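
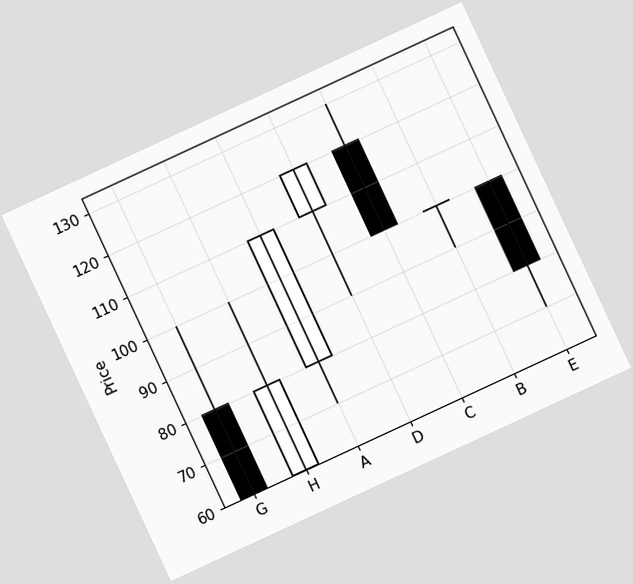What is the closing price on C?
100

The chart is tilted about 25° counter-clockwise. The C candle closes at 100.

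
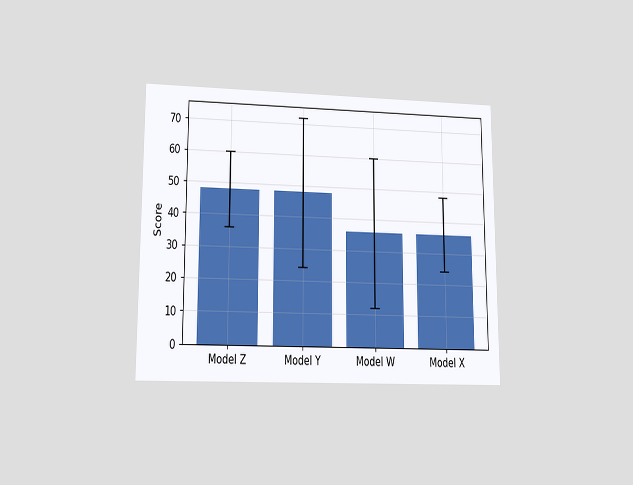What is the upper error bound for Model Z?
60

The chart is viewed at a slight angle. The Model Z bar's upper whisker reaches 60.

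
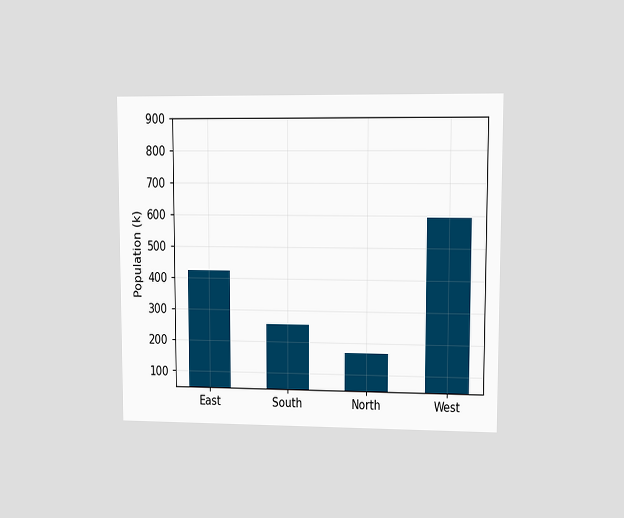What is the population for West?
The chart is viewed at a slight angle. Reading along the chart's y-axis, the West bar reaches 595k.

595k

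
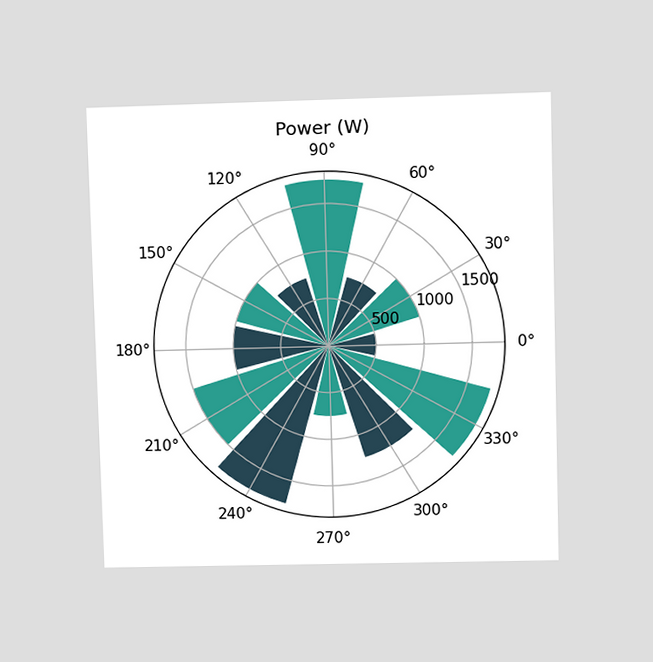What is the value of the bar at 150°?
The chart is viewed at a slight angle. The bar at 150° reaches 1000W on the radial axis.

1000W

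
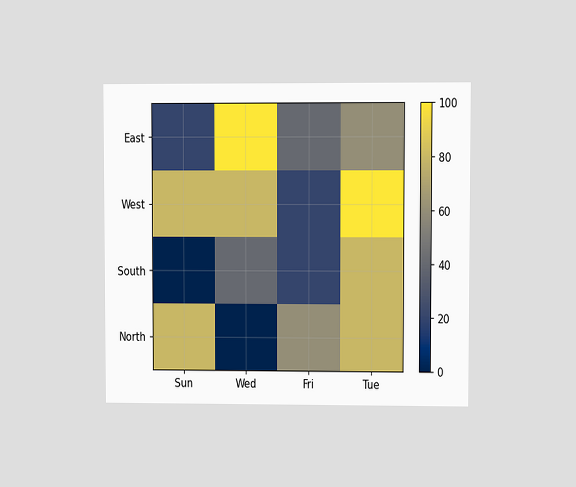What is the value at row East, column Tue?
60

The chart is viewed at a slight angle. Matching cell (East, Tue) against the colorbar gives 60.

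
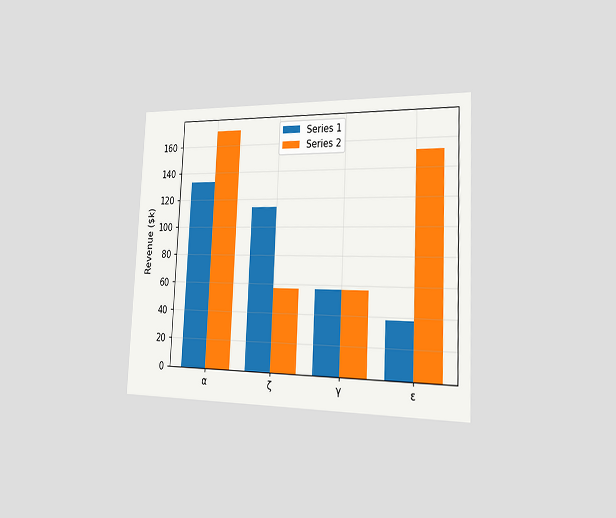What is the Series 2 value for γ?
$57k

The chart is tilted about 3° clockwise and viewed slightly from the right. The Series 2 bar at γ reaches $57k on the y-axis.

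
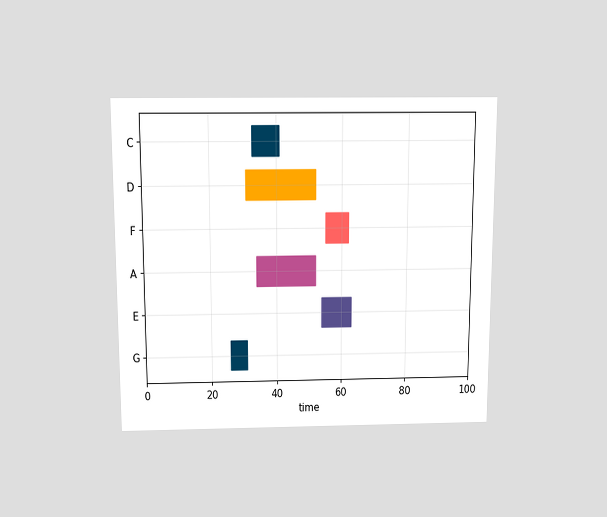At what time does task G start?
The chart is viewed slightly from above. The G bar begins at t=26.

26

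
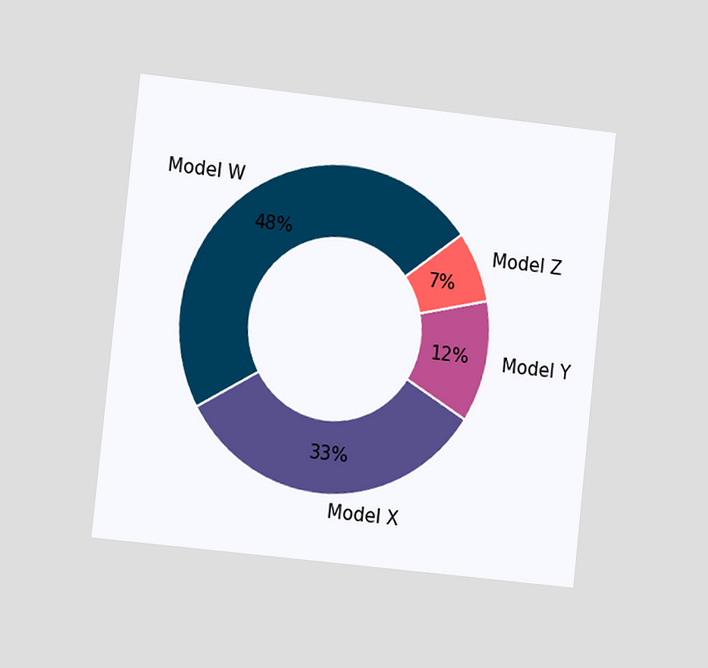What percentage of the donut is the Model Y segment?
12%

The chart is tilted about 6° clockwise and viewed slightly from the left. The Model Y segment takes up 12% of the ring.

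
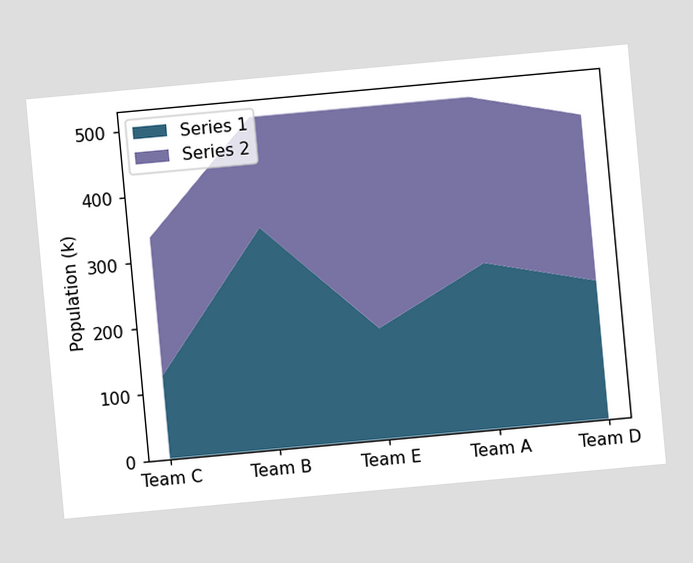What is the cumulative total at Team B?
504k

The chart is tilted about 5° counter-clockwise. The stacked total at Team B reaches 504k.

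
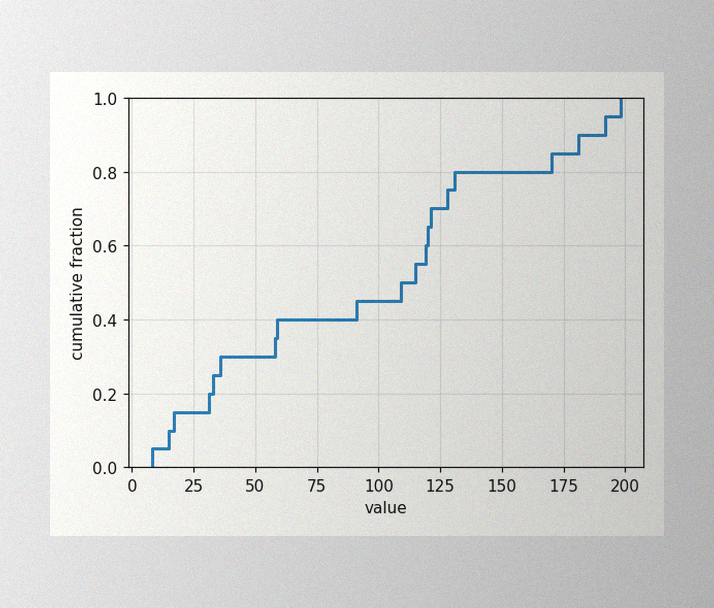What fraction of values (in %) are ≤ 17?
15%

The image has some photo noise and uneven lighting. At x=17 the ECDF step is at 15%.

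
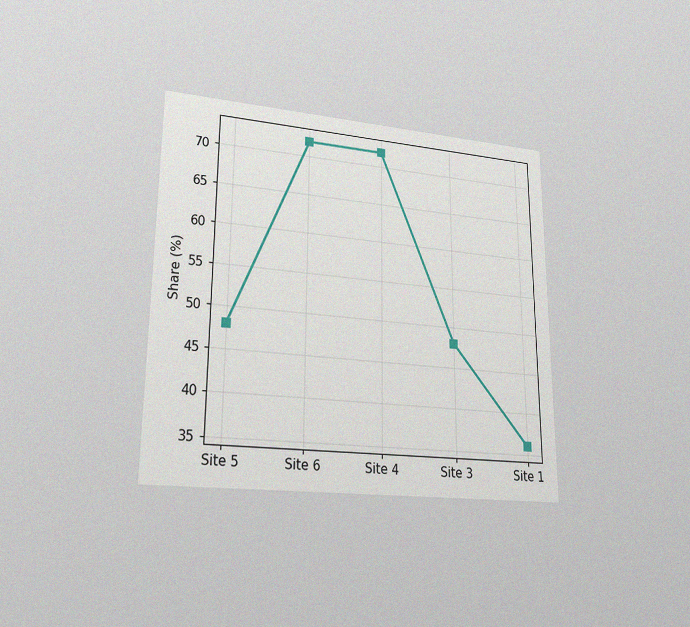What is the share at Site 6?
The chart is viewed at a slight angle, with some photo noise. At Site 6, the line is at 72%.

72%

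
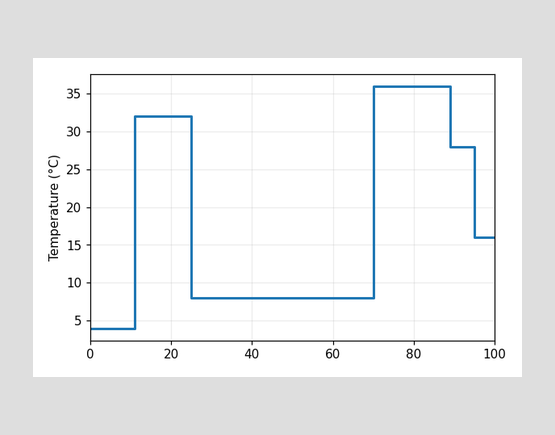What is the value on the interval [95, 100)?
On [95, 100) the step sits at 16°C.

16°C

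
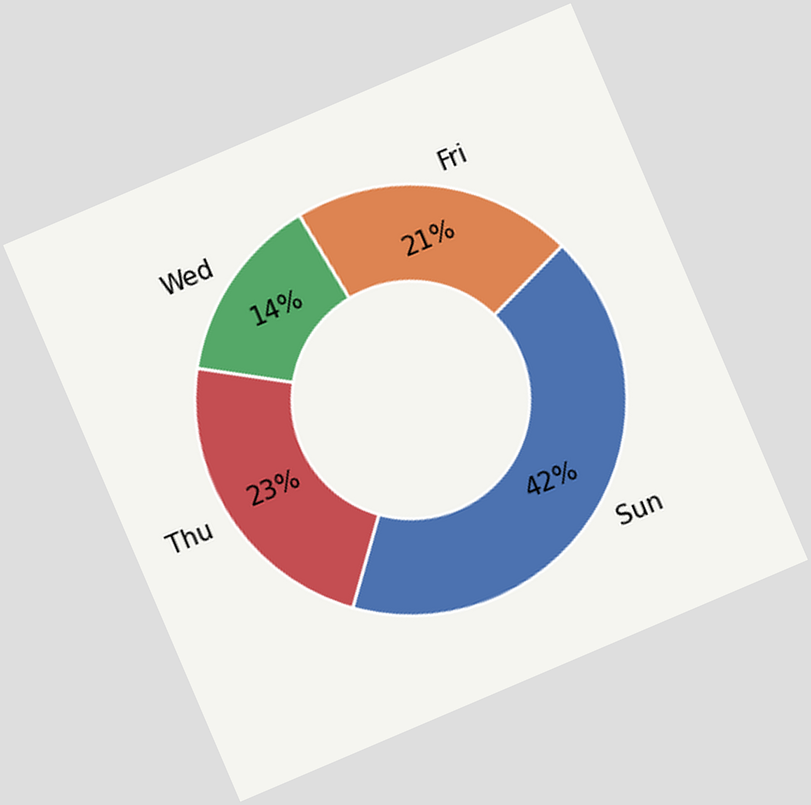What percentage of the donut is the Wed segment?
14%

The chart is tilted about 23° counter-clockwise. The Wed segment takes up 14% of the ring.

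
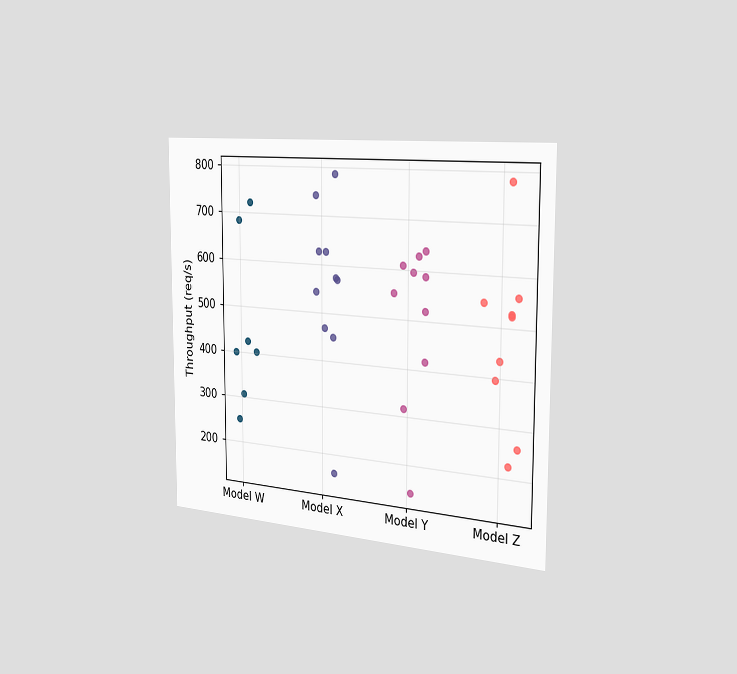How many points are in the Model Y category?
The chart is viewed slightly from the right. Counting the markers in the Model Y column gives 10.

10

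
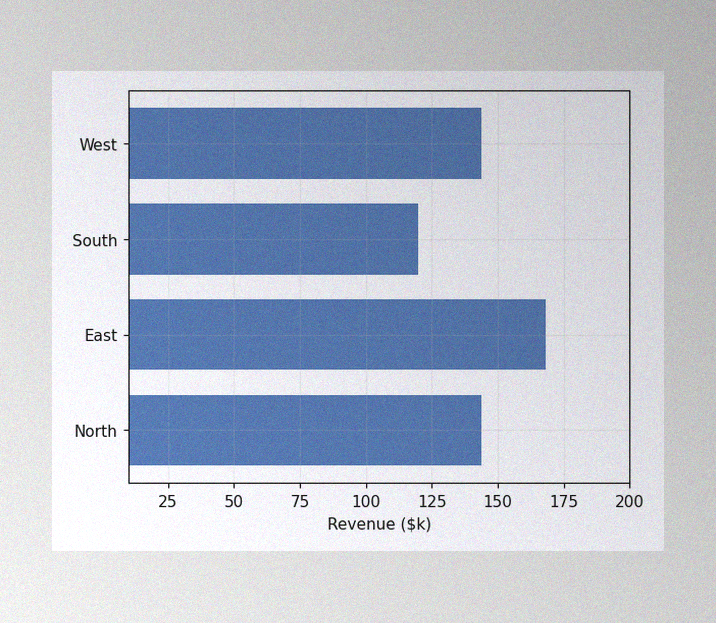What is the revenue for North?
$144k

The image has some photo noise and uneven lighting. Reading along the chart's x-axis, the North bar reaches $144k.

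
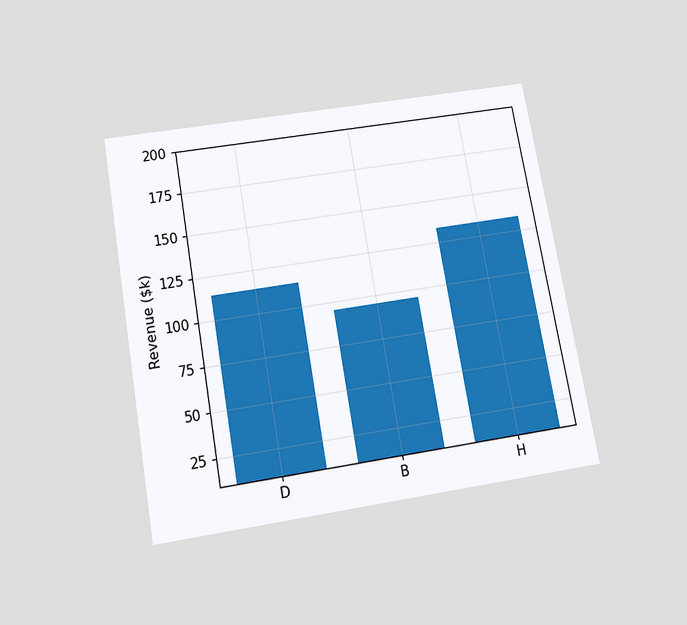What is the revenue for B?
The chart is tilted about 10° counter-clockwise and viewed slightly from below. Reading along the chart's y-axis, the B bar reaches $95k.

$95k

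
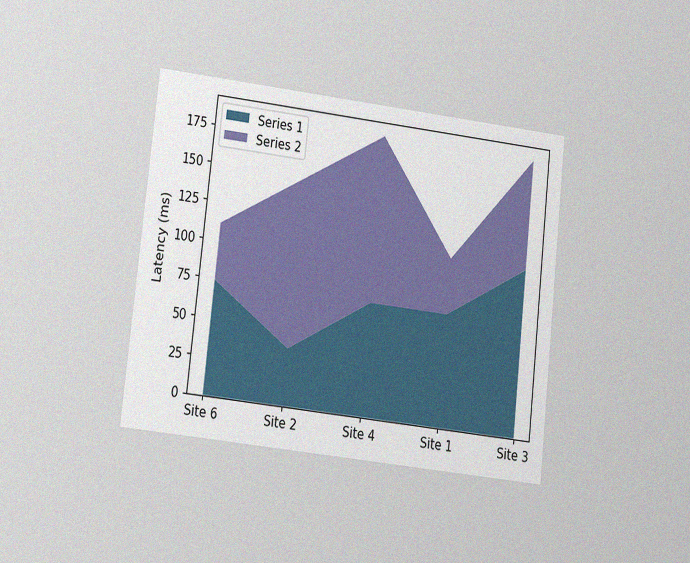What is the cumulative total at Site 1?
111ms

The chart is tilted about 6° clockwise and viewed at a slight angle, with some photo noise. The stacked total at Site 1 reaches 111ms.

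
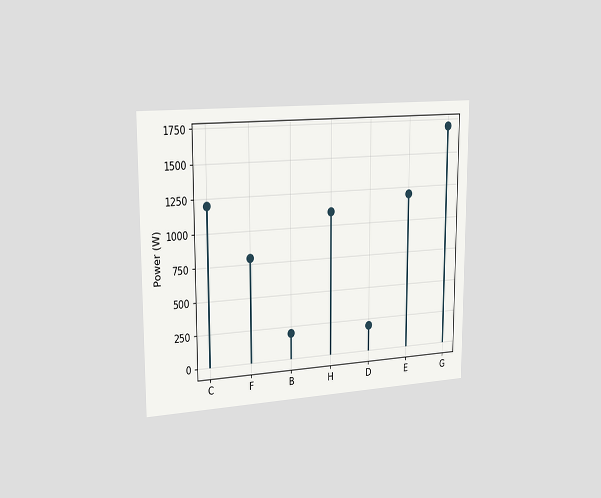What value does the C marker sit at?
1200W

The chart is viewed slightly from the left. The C marker sits at 1200W.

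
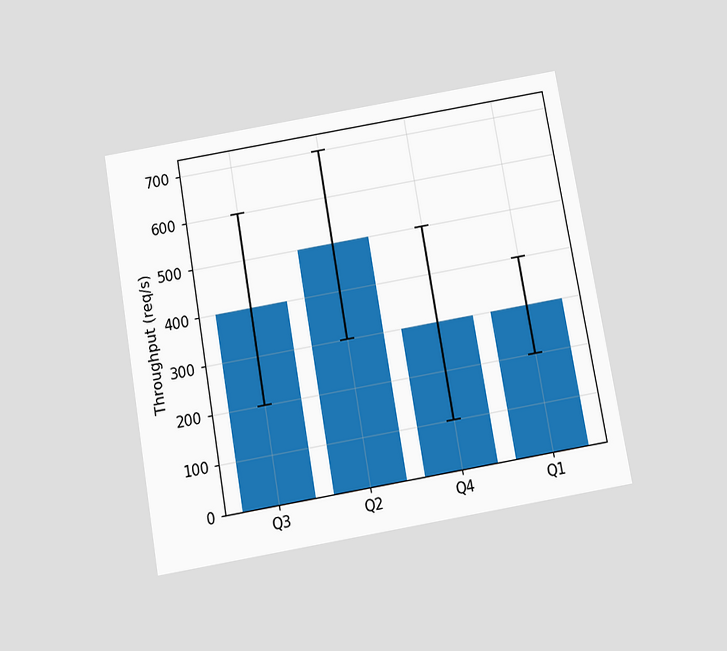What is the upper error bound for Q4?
The chart is tilted about 10° counter-clockwise and viewed slightly from below. The Q4 bar's upper whisker reaches 500req/s.

500req/s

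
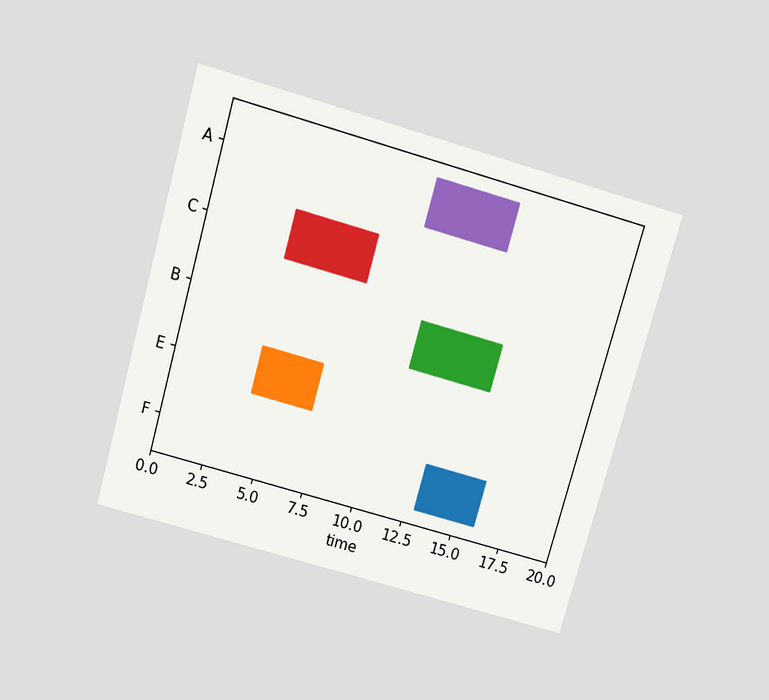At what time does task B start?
11

The chart is tilted about 16° clockwise and viewed slightly from above. The B bar begins at t=11.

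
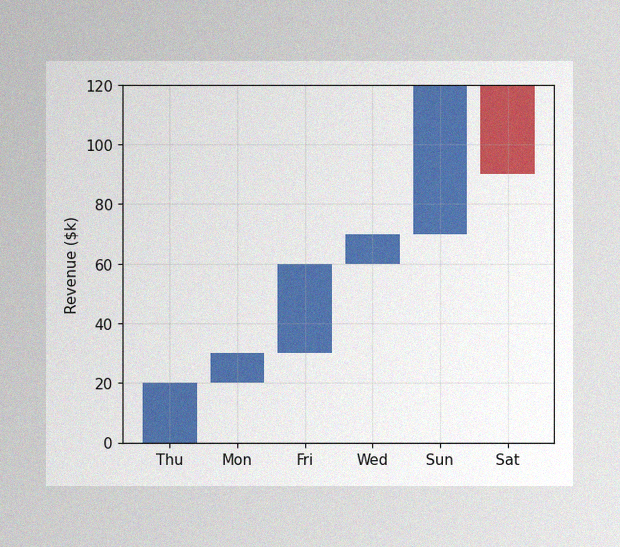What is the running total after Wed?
$70k

The image has some photo noise and uneven lighting. After Wed the running total reaches $70k.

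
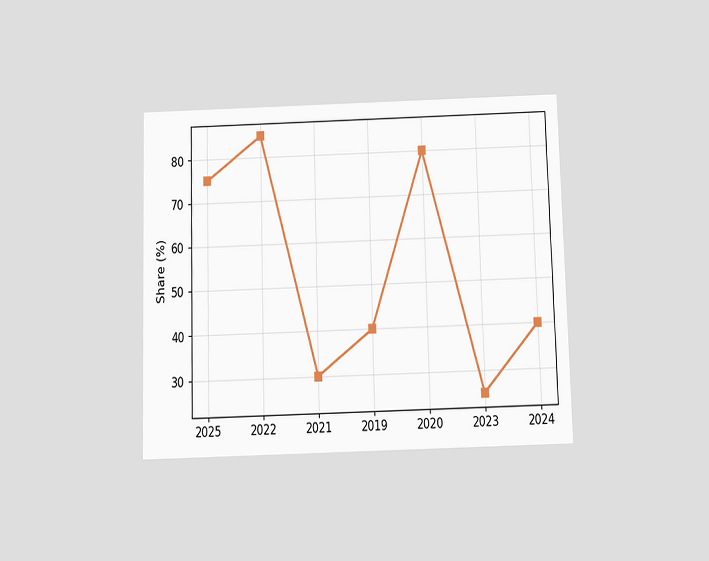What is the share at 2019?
The chart is viewed slightly from below. At 2019, the line is at 40%.

40%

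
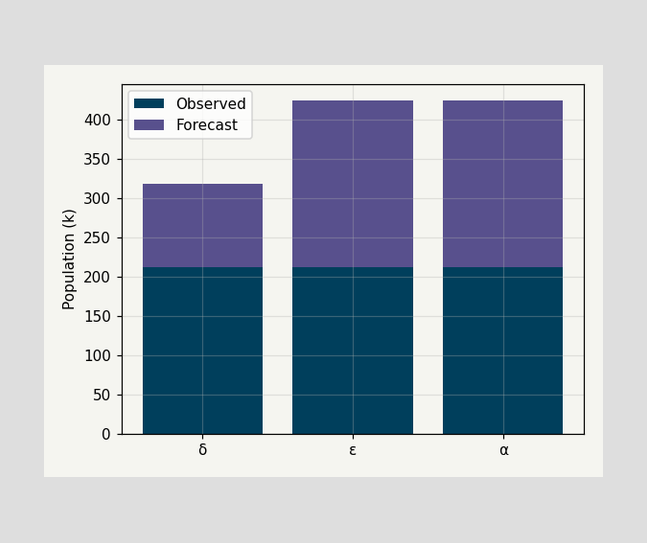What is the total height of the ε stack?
424k

The ε stack's top reaches 424k on the y-axis.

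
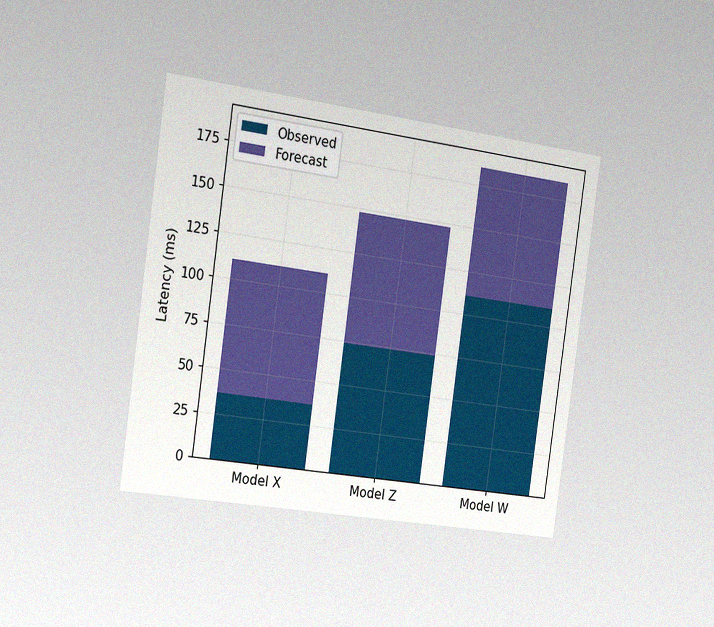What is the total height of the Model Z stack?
148ms

The chart is tilted about 8° clockwise and viewed slightly from the left, with some photo noise. The Model Z stack's top reaches 148ms on the y-axis.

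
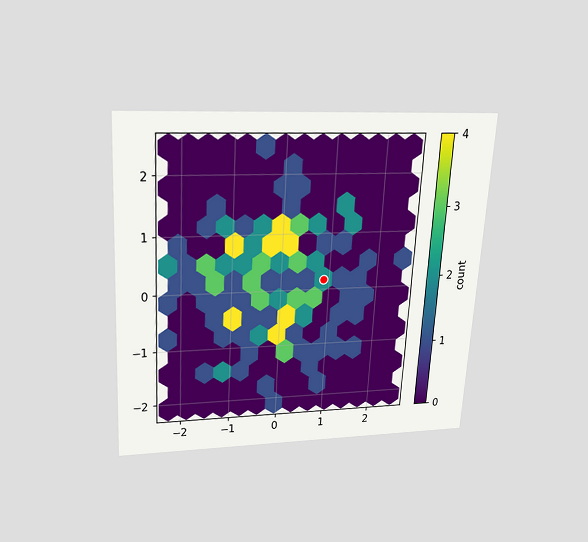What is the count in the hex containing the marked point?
2

The chart is tilted about 3° clockwise and viewed slightly from above. The marked hex reads 2 on the colorbar.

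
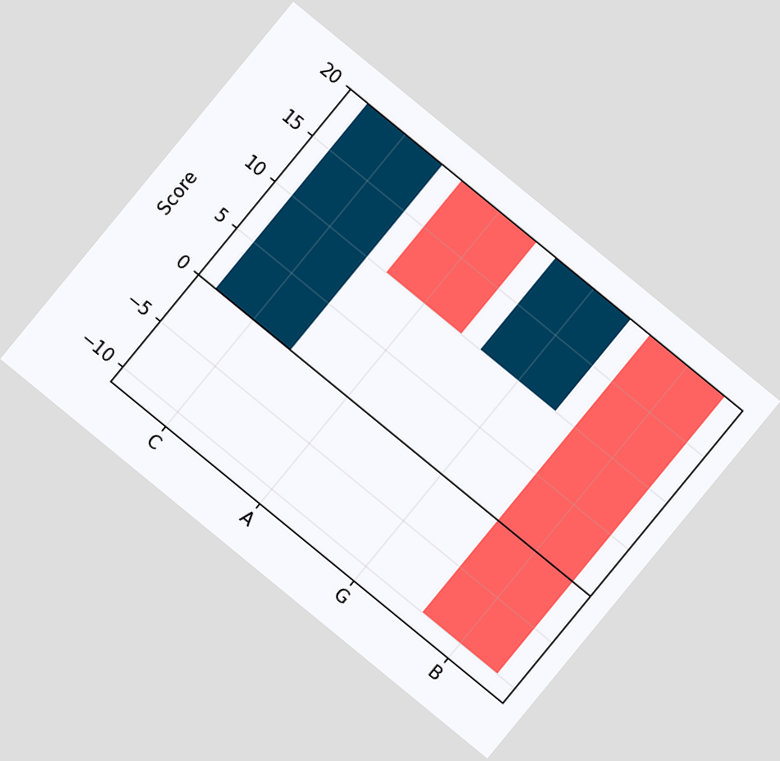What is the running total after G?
20

The chart is tilted about 39° clockwise. After G the running total reaches 20.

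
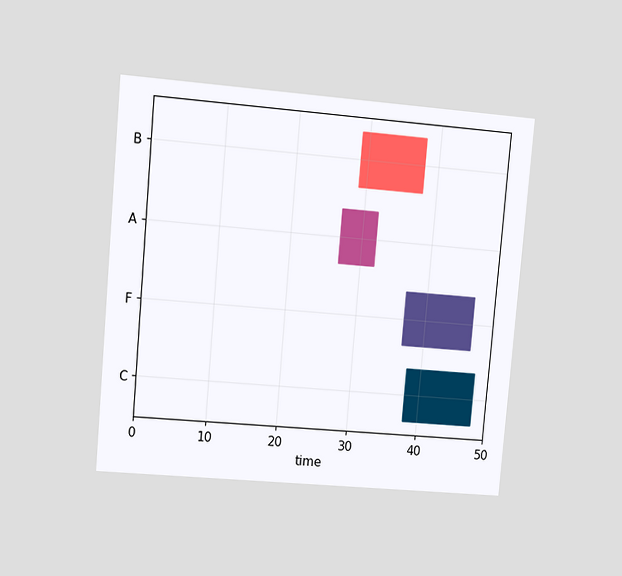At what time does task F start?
The chart is tilted about 5° clockwise and viewed at a slight angle. The F bar begins at t=37.

37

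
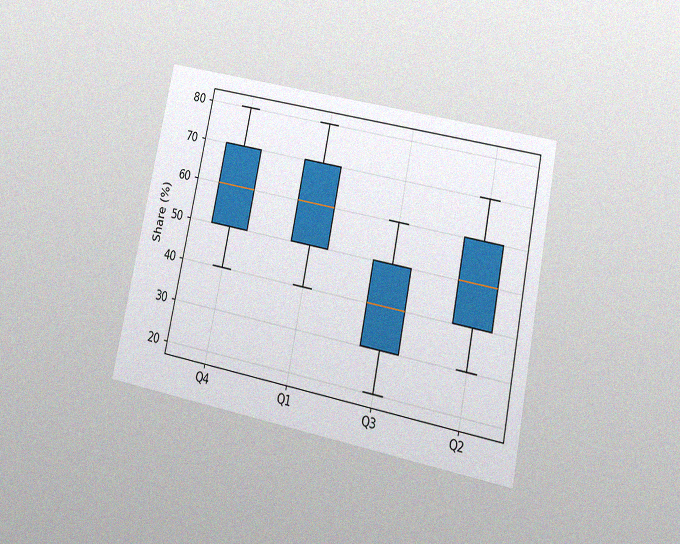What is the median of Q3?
The chart is tilted about 12° clockwise and viewed at a slight angle, with some photo noise. The median line in the Q3 box sits at 40%.

40%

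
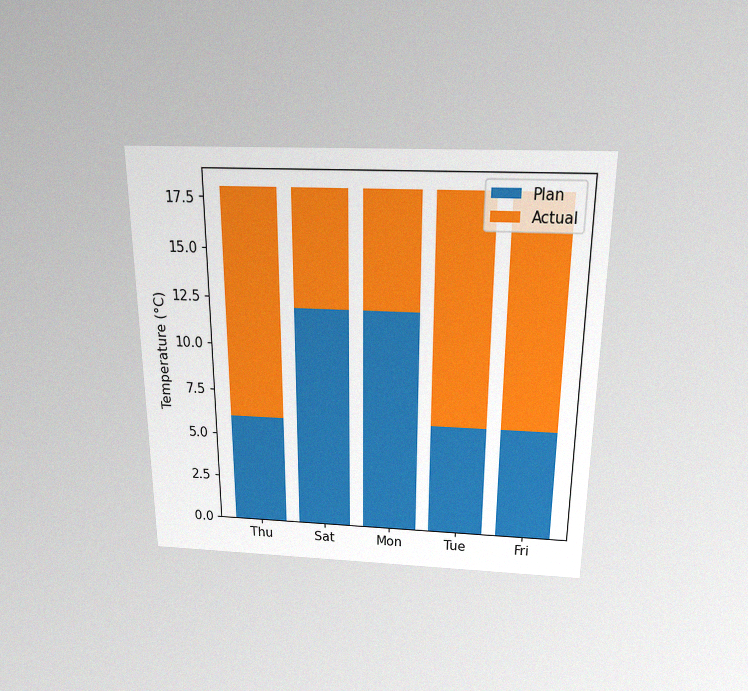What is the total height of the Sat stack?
18°C

The chart is viewed slightly from above, with some photo noise. The Sat stack's top reaches 18°C on the y-axis.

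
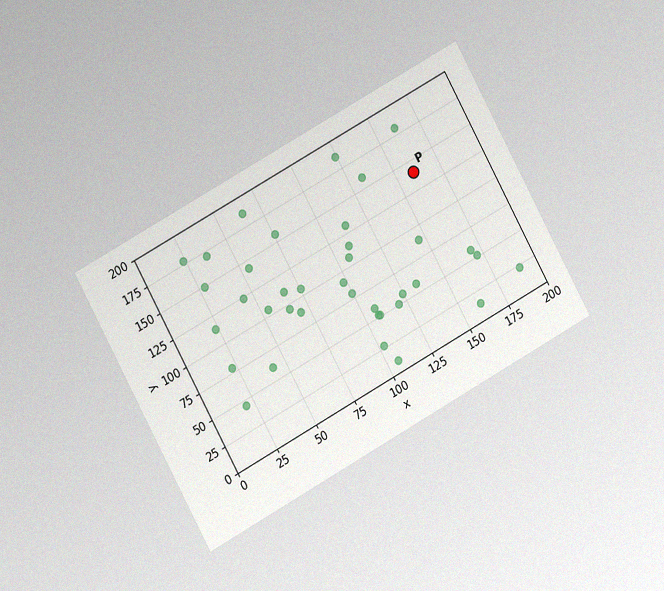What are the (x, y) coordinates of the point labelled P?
The chart is tilted about 29° counter-clockwise and viewed at a slight angle, with some photo noise. Following the gridlines from P to each axis, P sits at (160, 140).

(160, 140)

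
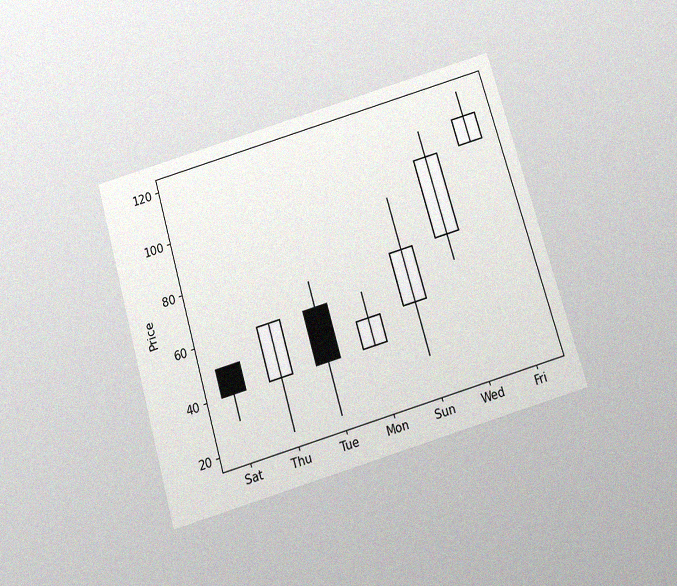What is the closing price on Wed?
The chart is tilted about 16° counter-clockwise and viewed slightly from below, with some photo noise. The Wed candle closes at 100.

100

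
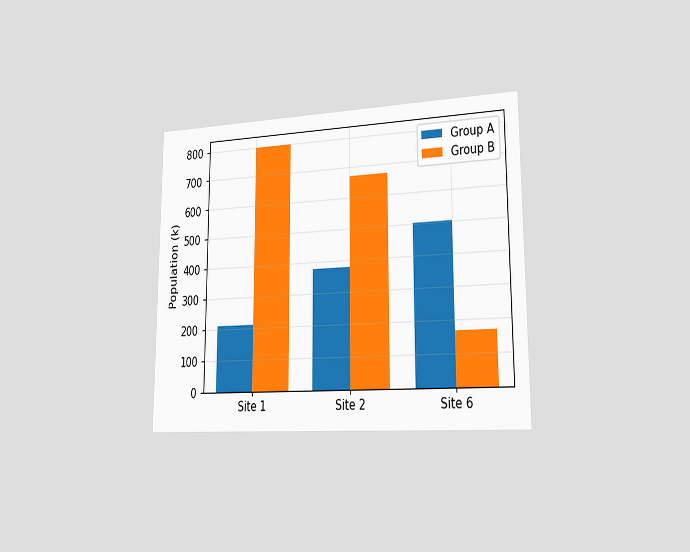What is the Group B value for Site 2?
672k

The chart is viewed slightly from the right. The Group B bar at Site 2 reaches 672k on the y-axis.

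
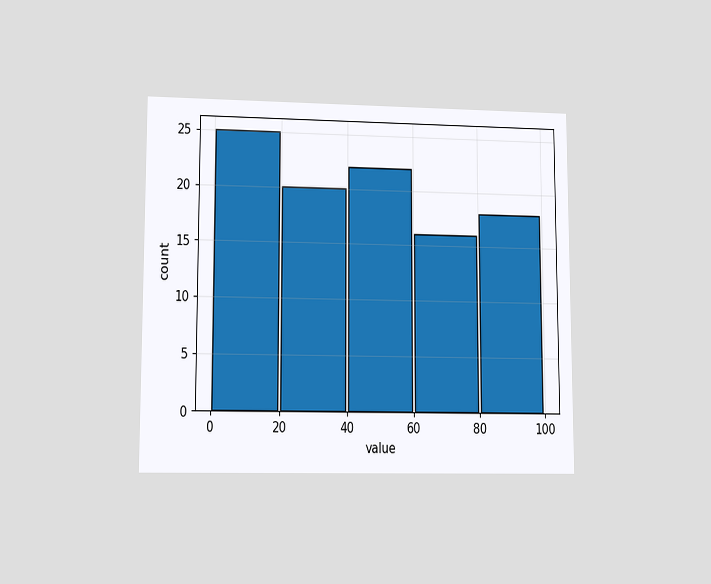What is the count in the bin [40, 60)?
The chart is viewed at a slight angle. The [40, 60) bin has height 22.

22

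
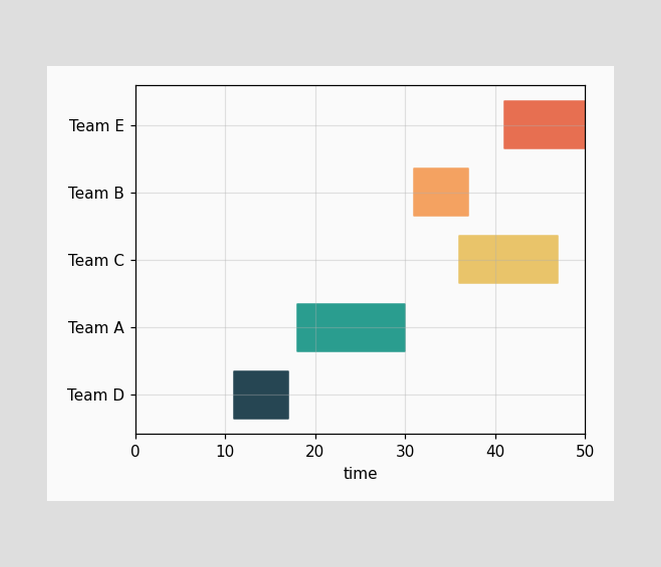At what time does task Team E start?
41

The Team E bar begins at t=41.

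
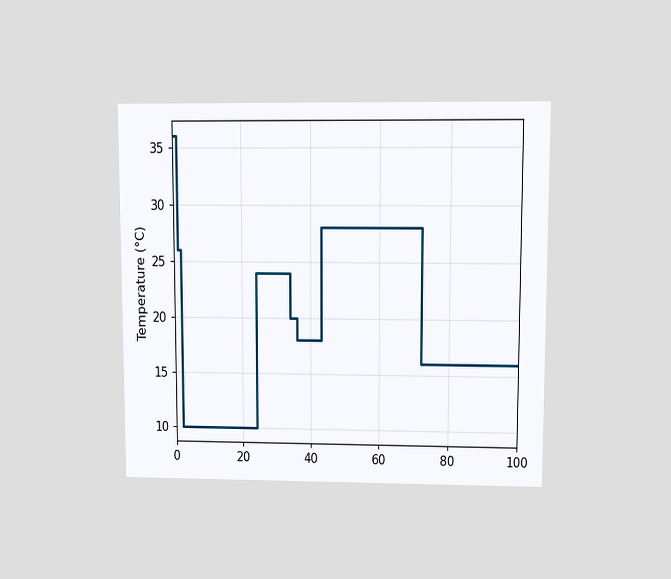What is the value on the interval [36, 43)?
18°C

The chart is viewed at a slight angle. On [36, 43) the step sits at 18°C.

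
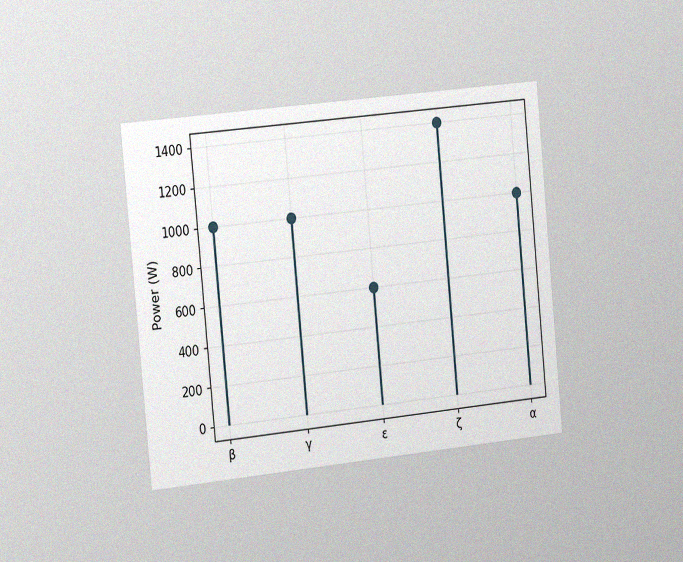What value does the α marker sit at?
1000W

The chart is tilted about 6° counter-clockwise and viewed slightly from the left, with some photo noise. The α marker sits at 1000W.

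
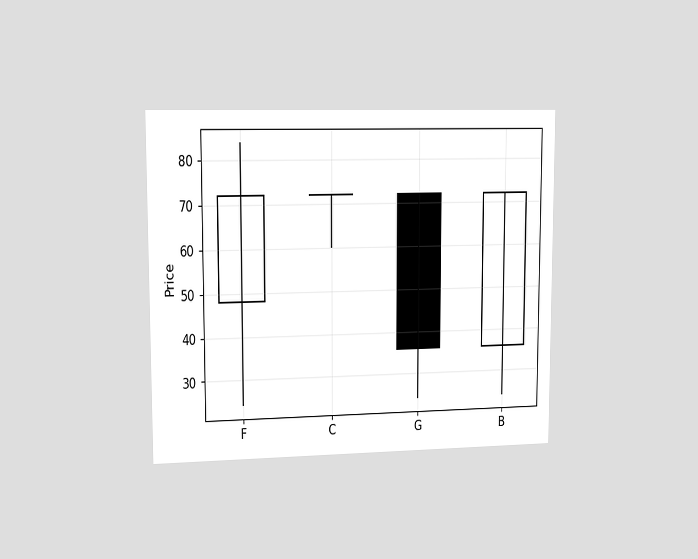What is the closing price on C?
The chart is viewed slightly from the left. The C candle closes at 72.

72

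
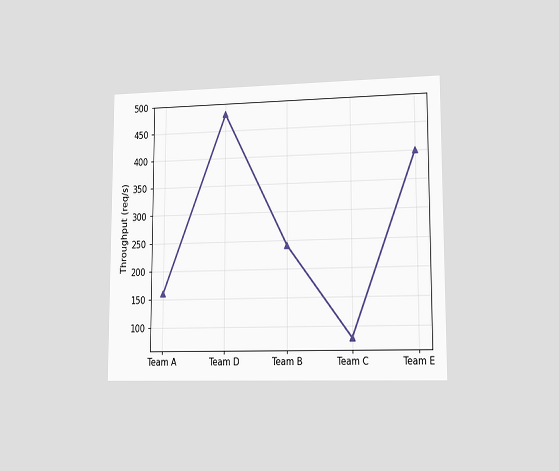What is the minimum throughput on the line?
80req/s

The chart is viewed slightly from the right. The lowest point is at Team C, and reading across to the y-axis gives 80req/s.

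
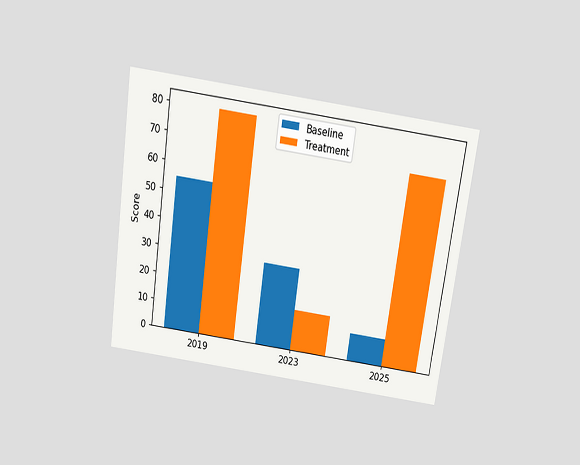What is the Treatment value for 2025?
The chart is tilted about 8° clockwise and viewed slightly from above. The Treatment bar at 2025 reaches 70 on the y-axis.

70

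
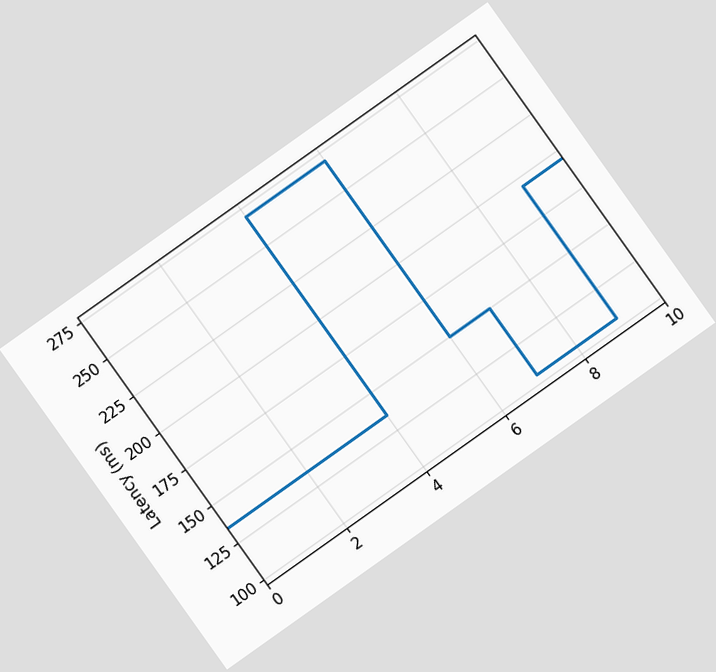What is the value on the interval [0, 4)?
The chart is tilted about 35° counter-clockwise. On [0, 4) the step sits at 135ms.

135ms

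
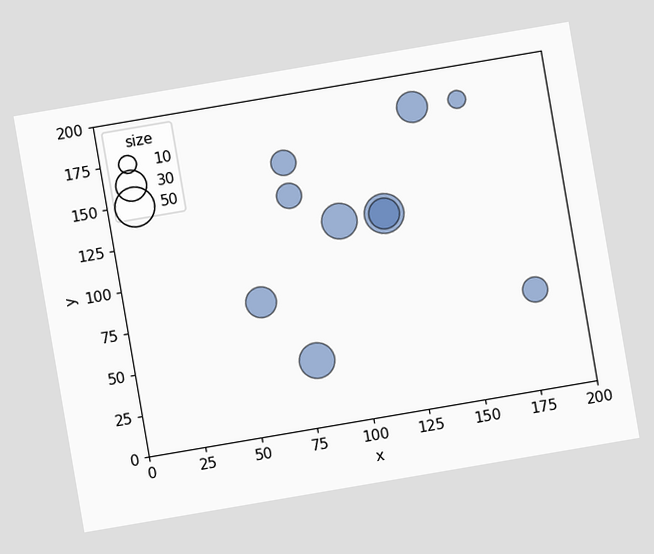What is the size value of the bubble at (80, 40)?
The chart is tilted about 10° counter-clockwise. Matching the bubble at (80, 40) against the size legend gives 40.

40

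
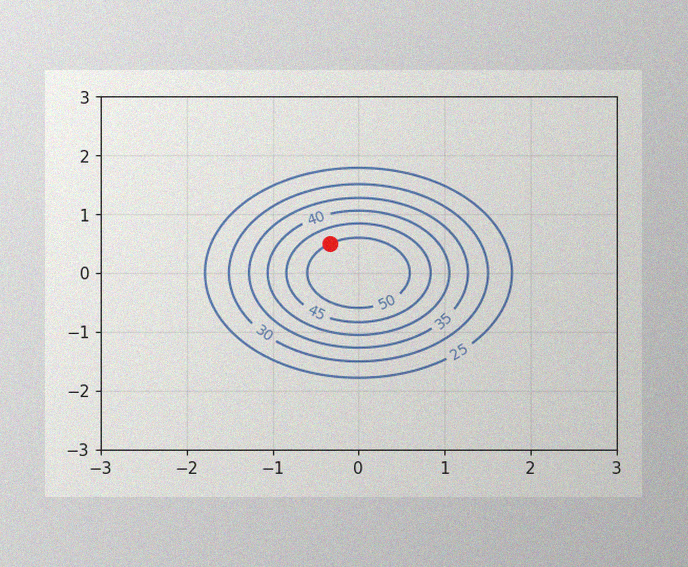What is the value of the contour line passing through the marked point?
50

The image has some photo noise and uneven lighting. The marked point sits on the contour labelled 50.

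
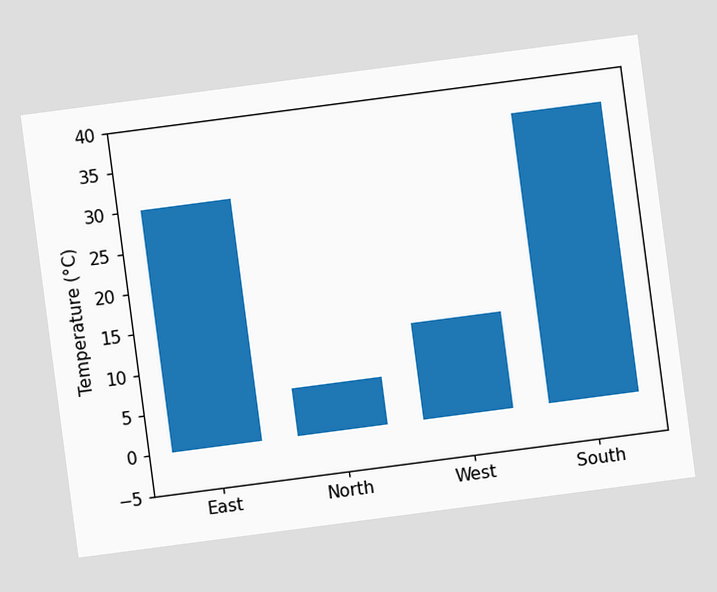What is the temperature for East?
30°C

The chart is tilted about 7° counter-clockwise. Reading along the chart's y-axis, the East bar reaches 30°C.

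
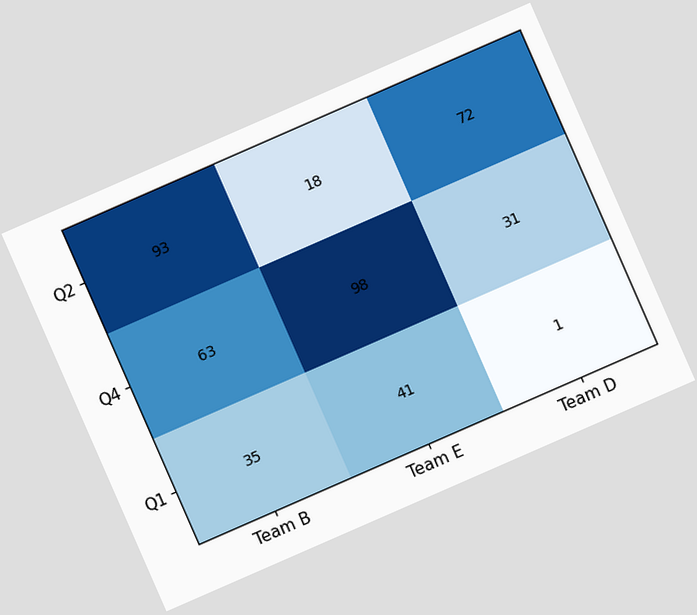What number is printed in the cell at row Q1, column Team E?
The chart is tilted about 24° counter-clockwise. The (Q1, Team E) cell reads 41.

41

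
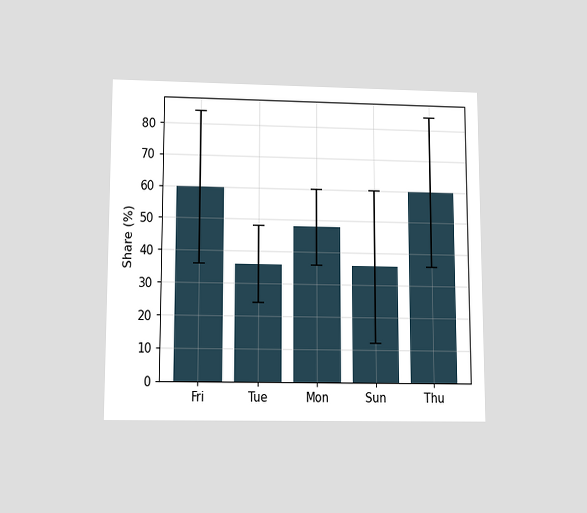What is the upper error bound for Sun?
The chart is viewed slightly from below. The Sun bar's upper whisker reaches 60%.

60%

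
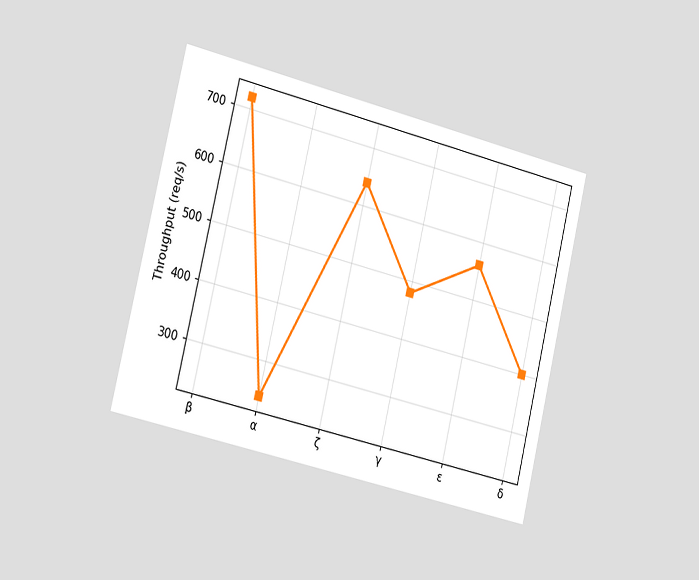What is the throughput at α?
The chart is tilted about 13° clockwise and viewed slightly from the left. At α, the line is at 240req/s.

240req/s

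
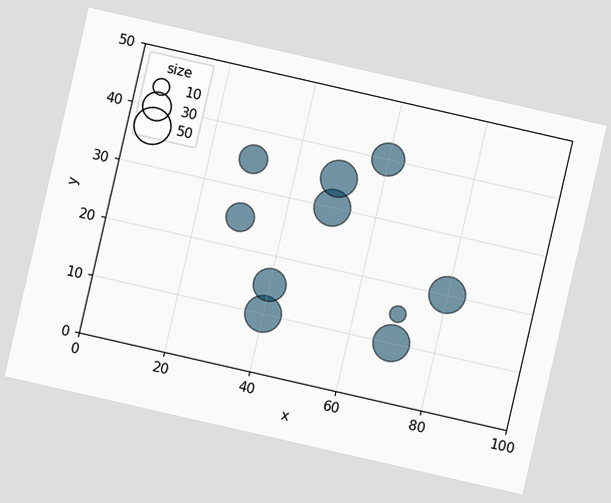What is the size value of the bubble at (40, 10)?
50

The chart is tilted about 13° clockwise. Matching the bubble at (40, 10) against the size legend gives 50.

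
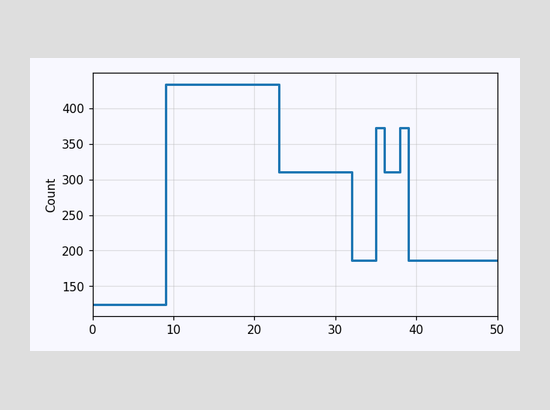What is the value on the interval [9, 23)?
434

On [9, 23) the step sits at 434.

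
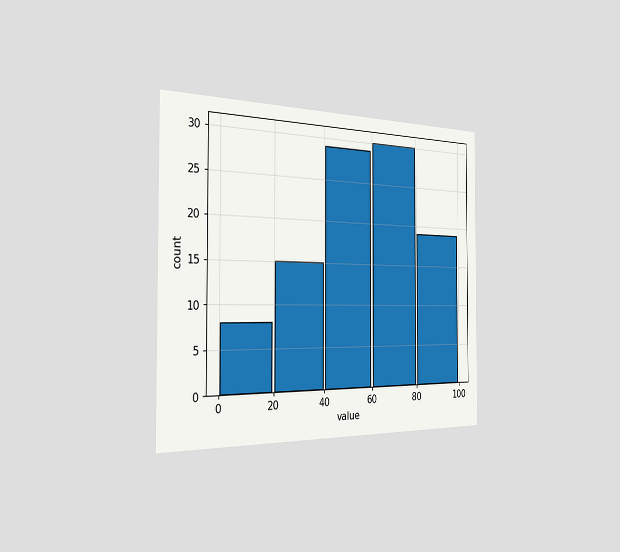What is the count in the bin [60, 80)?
The chart is viewed slightly from the left. The [60, 80) bin has height 30.

30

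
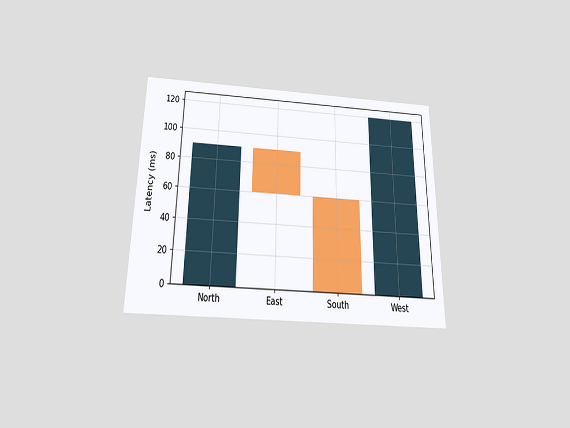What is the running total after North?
90ms

The chart is viewed slightly from below. After North the running total reaches 90ms.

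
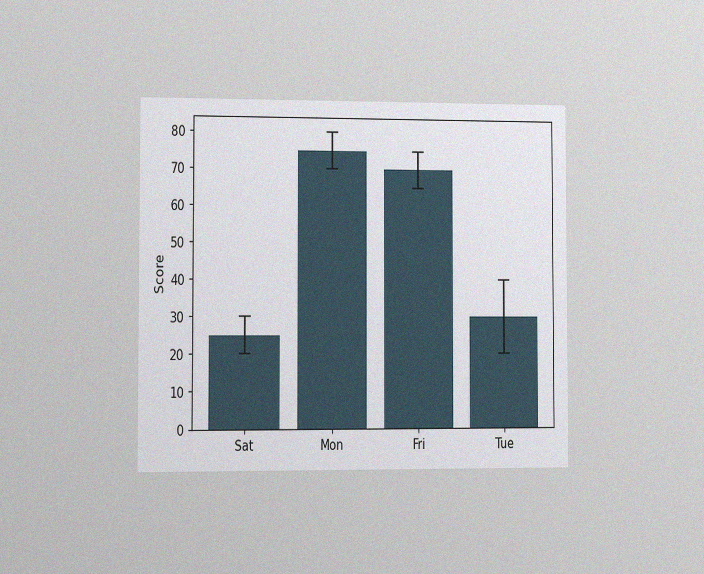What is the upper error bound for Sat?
30

The chart is viewed slightly from the left, with some photo noise. The Sat bar's upper whisker reaches 30.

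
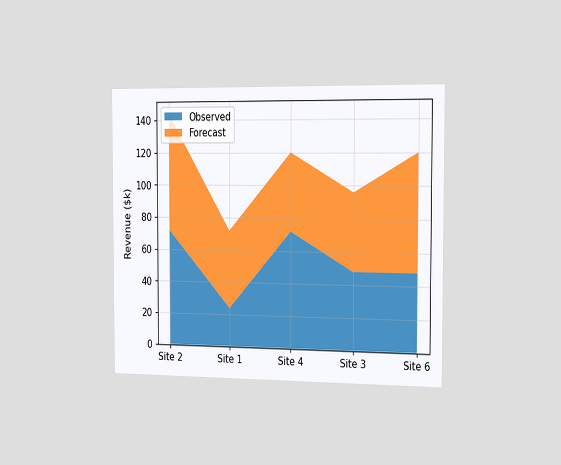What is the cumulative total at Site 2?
$144k

The chart is viewed slightly from the right. The stacked total at Site 2 reaches $144k.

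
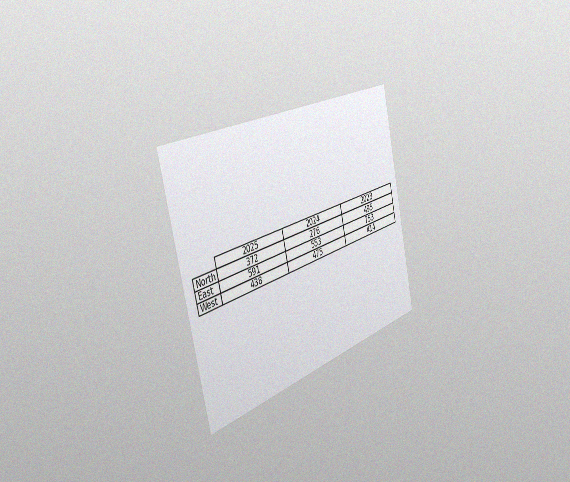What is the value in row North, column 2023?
495

The chart is tilted about 14° counter-clockwise and viewed slightly from the left, with some photo noise. The (North, 2023) cell reads 495.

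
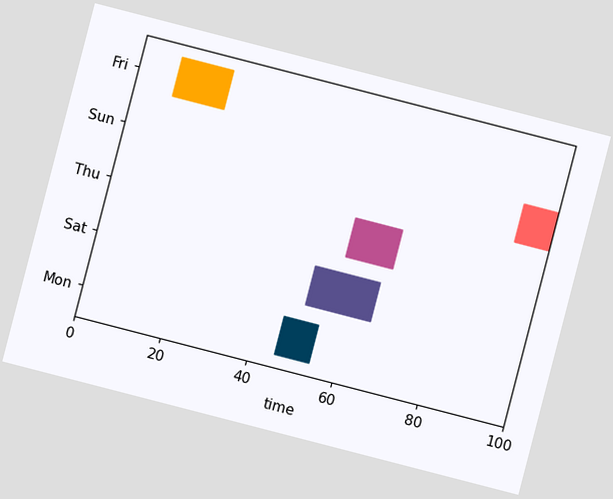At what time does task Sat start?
50

The chart is tilted about 14° clockwise. The Sat bar begins at t=50.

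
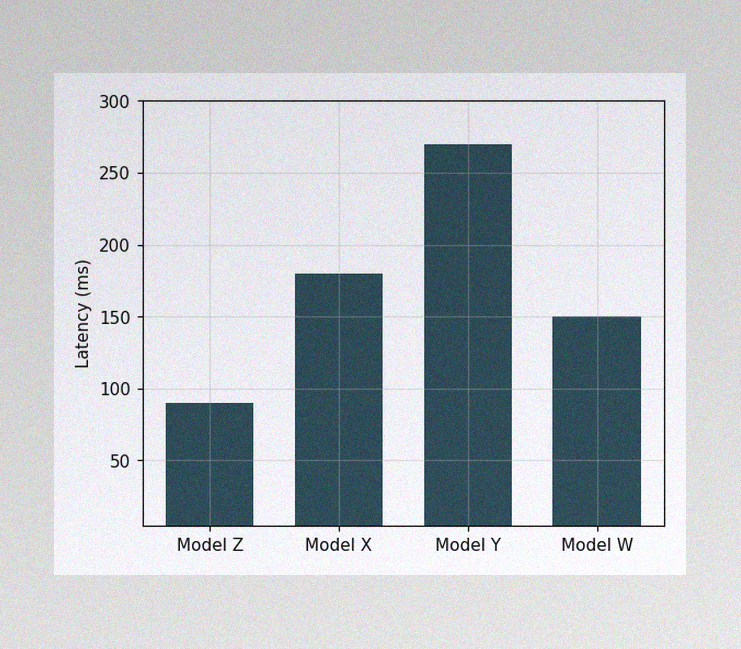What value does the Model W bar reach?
The image has some photo noise and uneven lighting. Reading along the chart's y-axis, the Model W bar reaches 150ms.

150ms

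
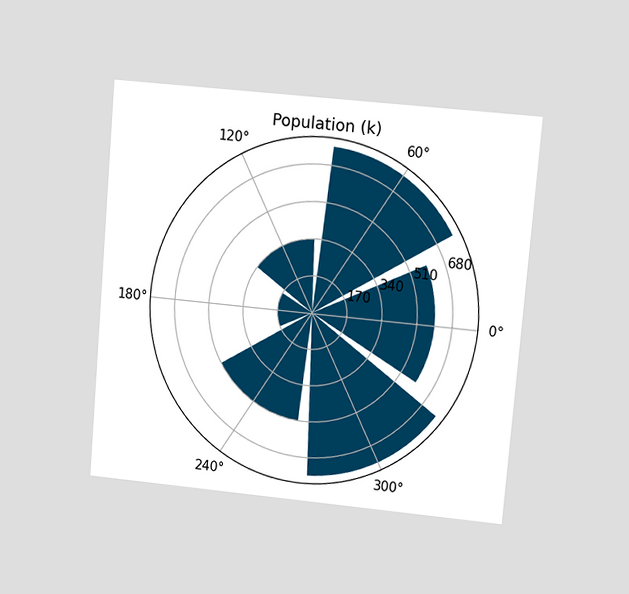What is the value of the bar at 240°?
510k

The chart is tilted about 5° clockwise and viewed at a slight angle. The bar at 240° reaches 510k on the radial axis.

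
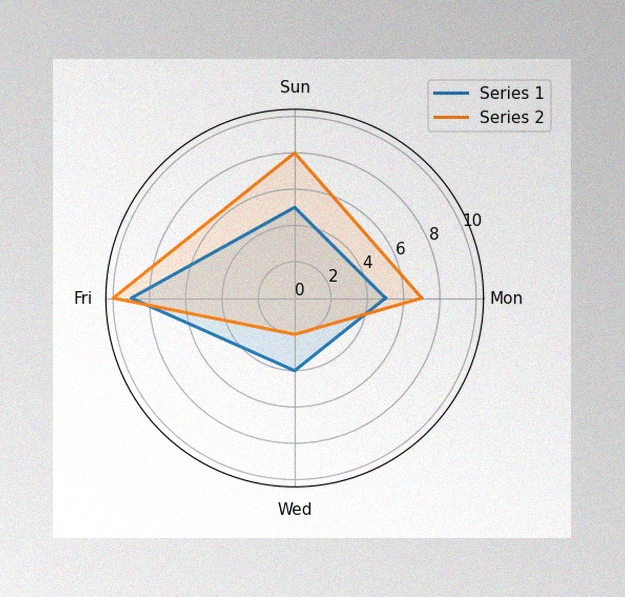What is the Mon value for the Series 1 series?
The image has some photo noise and uneven lighting. On the Mon axis, Series 1 reaches 5.

5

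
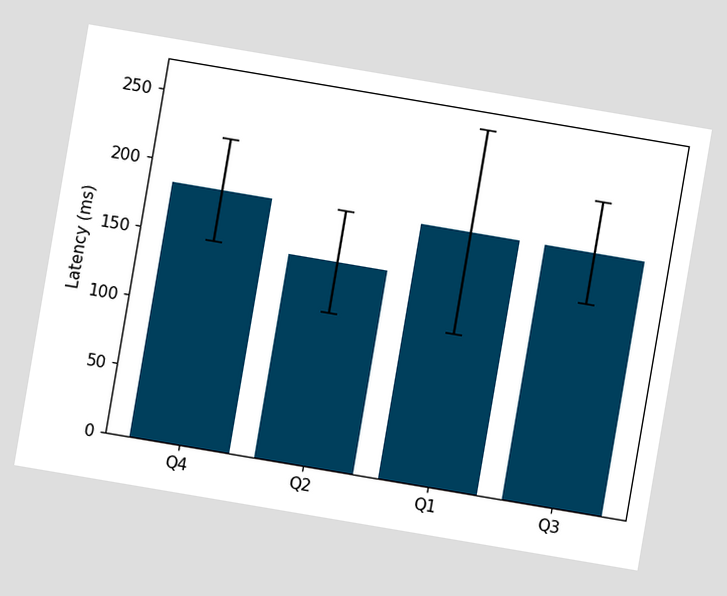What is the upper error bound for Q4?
The chart is tilted about 10° clockwise. The Q4 bar's upper whisker reaches 222ms.

222ms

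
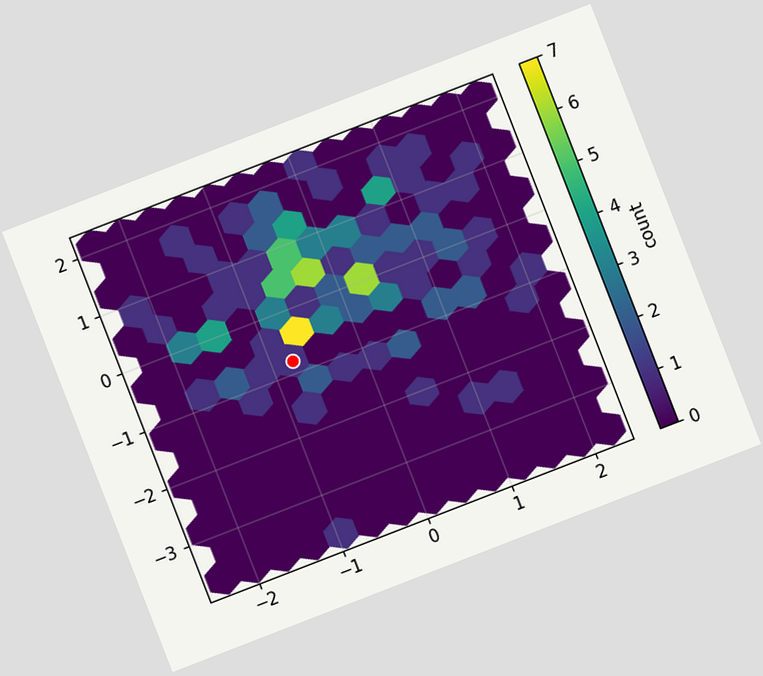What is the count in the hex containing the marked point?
The chart is tilted about 21° counter-clockwise. The marked hex reads 1 on the colorbar.

1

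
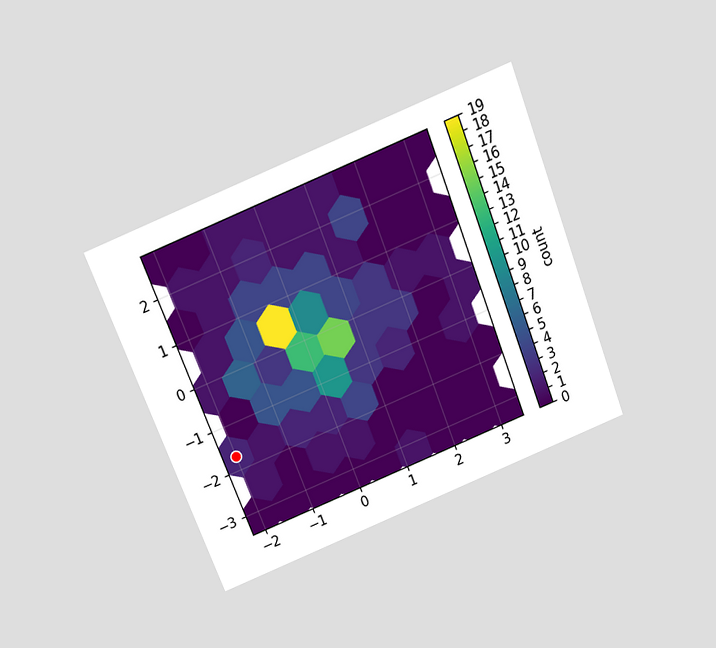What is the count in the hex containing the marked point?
2

The chart is tilted about 21° counter-clockwise and viewed slightly from above. The marked hex reads 2 on the colorbar.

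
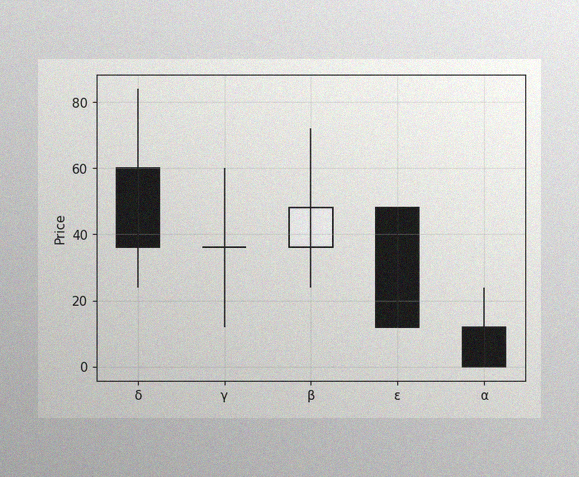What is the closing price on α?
The image has some photo noise and uneven lighting. The α candle closes at 0.

0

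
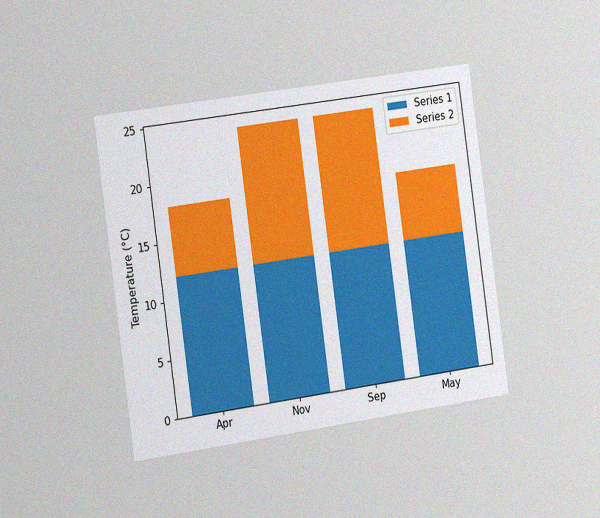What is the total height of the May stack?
18°C

The chart is tilted about 8° counter-clockwise and viewed slightly from the left, with some photo noise. The May stack's top reaches 18°C on the y-axis.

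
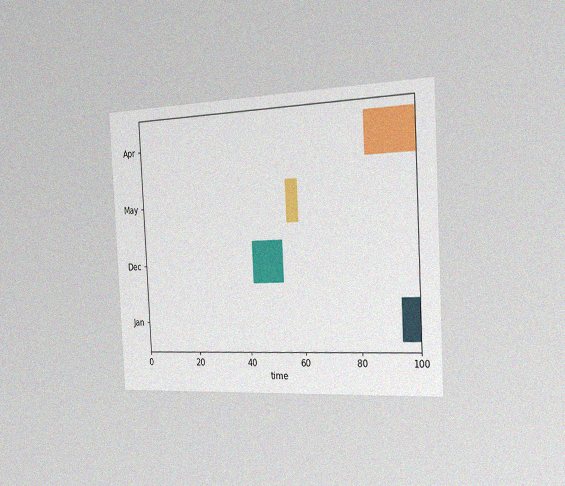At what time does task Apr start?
The chart is tilted about 3° counter-clockwise and viewed slightly from the right, with some photo noise. The Apr bar begins at t=83.

83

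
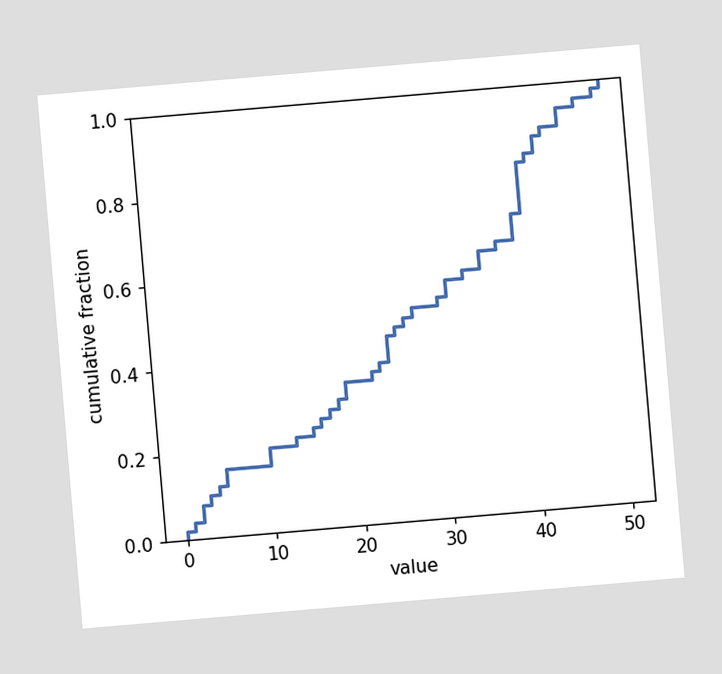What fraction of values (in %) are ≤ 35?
62%

The chart is tilted about 5° counter-clockwise. At x=35 the ECDF step is at 62%.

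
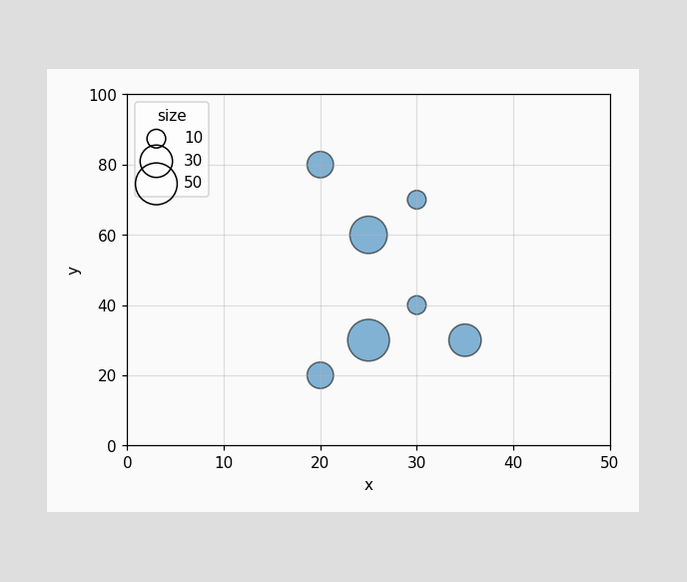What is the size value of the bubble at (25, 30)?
Matching the bubble at (25, 30) against the size legend gives 50.

50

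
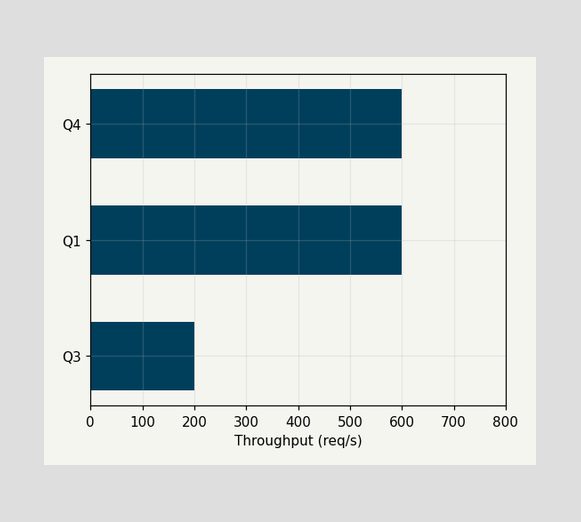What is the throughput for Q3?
Reading along the chart's x-axis, the Q3 bar reaches 200req/s.

200req/s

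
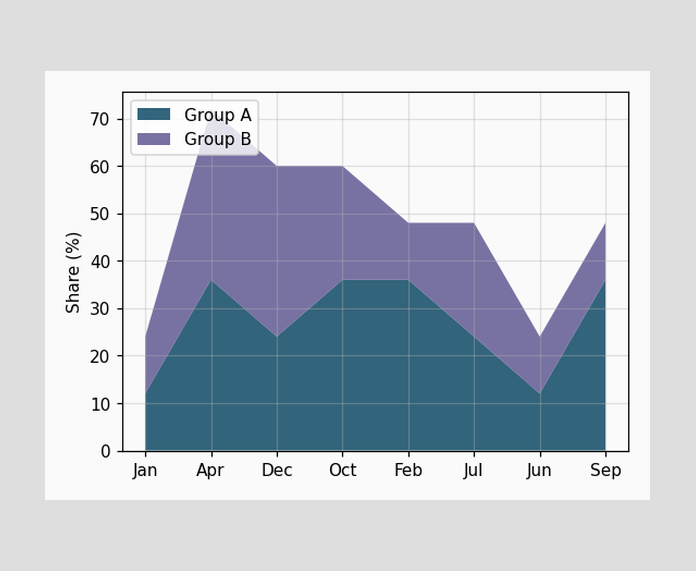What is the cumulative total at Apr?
72%

The stacked total at Apr reaches 72%.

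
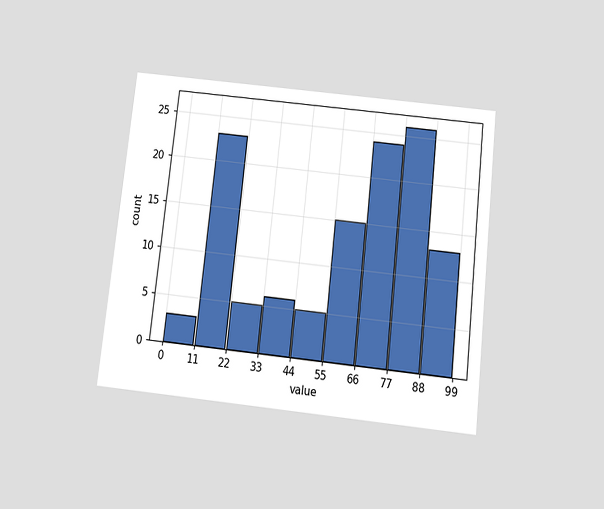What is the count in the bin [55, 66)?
15

The chart is tilted about 6° clockwise and viewed slightly from below. The [55, 66) bin has height 15.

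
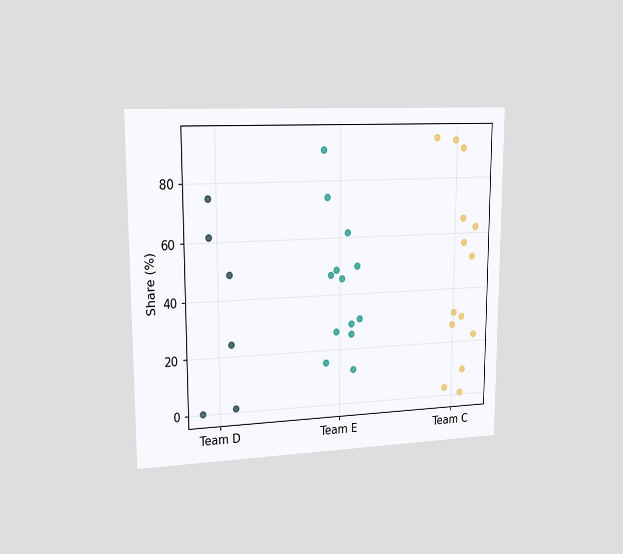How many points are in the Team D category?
The chart is viewed slightly from the left. Counting the markers in the Team D column gives 6.

6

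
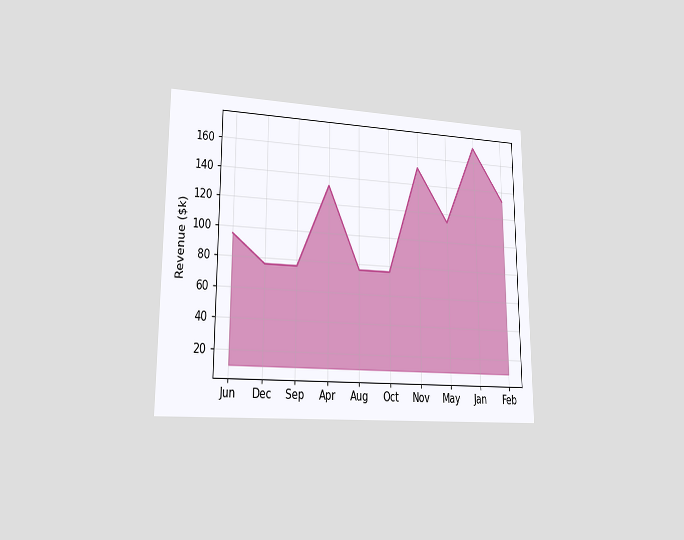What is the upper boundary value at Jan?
$171k

The chart is viewed at a slight angle. At Jan the upper boundary is at $171k.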